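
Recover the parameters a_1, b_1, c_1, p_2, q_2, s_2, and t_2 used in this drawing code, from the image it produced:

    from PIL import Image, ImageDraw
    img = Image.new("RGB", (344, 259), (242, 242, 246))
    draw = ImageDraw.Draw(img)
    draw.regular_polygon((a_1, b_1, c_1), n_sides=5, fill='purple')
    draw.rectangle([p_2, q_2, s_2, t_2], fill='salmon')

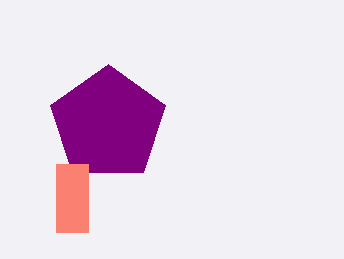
a_1 = 108
b_1 = 124
c_1 = 60
p_2 = 56
q_2 = 164
s_2 = 88
t_2 = 232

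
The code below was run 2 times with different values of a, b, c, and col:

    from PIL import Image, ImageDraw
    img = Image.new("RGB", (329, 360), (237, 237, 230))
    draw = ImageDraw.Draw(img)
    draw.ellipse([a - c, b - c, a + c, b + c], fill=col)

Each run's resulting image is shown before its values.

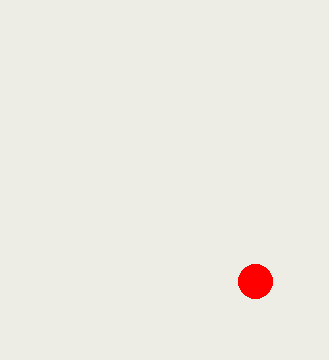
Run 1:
a = 255; b = 281; c = 17; col = 'red'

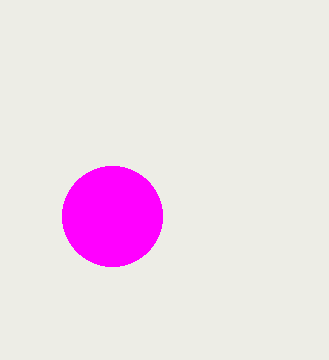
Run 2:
a = 112; b = 216; c = 50; col = 'magenta'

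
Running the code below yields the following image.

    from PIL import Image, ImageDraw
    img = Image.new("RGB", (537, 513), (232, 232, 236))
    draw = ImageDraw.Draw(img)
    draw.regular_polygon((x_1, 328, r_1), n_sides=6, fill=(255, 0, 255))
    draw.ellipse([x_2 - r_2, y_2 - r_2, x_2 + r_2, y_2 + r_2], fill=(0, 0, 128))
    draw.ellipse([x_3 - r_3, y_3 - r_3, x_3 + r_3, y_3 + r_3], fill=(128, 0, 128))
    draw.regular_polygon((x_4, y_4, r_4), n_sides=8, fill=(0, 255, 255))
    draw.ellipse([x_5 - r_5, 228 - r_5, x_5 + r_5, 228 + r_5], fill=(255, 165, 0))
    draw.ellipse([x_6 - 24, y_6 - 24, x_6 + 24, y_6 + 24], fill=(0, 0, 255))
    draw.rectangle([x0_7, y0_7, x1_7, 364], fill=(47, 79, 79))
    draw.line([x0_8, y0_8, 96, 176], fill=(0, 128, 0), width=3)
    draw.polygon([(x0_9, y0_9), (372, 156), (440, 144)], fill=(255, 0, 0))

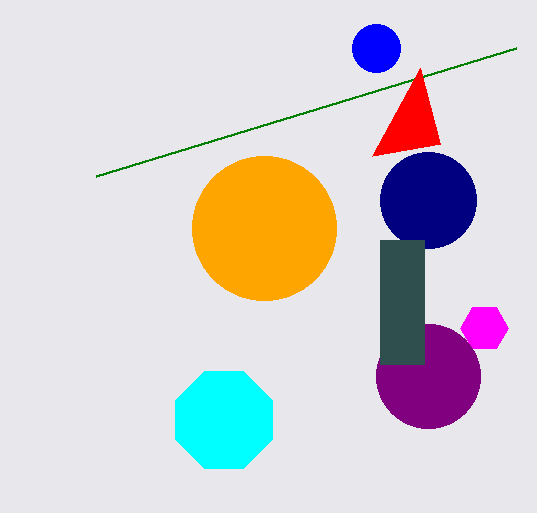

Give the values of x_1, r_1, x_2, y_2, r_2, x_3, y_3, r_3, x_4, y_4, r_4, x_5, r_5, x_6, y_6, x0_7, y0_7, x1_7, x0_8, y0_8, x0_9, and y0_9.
x_1 = 484, r_1 = 24, x_2 = 428, y_2 = 200, r_2 = 48, x_3 = 428, y_3 = 376, r_3 = 52, x_4 = 224, y_4 = 420, r_4 = 52, x_5 = 264, r_5 = 72, x_6 = 376, y_6 = 48, x0_7 = 380, y0_7 = 240, x1_7 = 424, x0_8 = 516, y0_8 = 48, x0_9 = 420, y0_9 = 68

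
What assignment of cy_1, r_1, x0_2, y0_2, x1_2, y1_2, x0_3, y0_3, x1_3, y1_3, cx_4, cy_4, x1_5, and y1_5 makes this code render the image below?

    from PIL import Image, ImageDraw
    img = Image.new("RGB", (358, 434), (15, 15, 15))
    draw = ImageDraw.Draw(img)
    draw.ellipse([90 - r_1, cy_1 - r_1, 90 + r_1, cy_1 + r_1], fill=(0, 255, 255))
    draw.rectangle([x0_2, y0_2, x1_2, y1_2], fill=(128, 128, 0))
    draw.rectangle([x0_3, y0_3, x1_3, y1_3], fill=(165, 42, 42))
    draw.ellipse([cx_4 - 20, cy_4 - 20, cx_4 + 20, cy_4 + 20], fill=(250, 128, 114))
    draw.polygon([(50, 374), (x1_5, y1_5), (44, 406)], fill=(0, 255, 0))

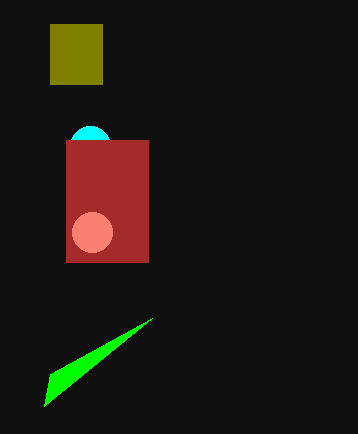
cy_1 = 146
r_1 = 20
x0_2 = 50
y0_2 = 24
x1_2 = 102
y1_2 = 84
x0_3 = 66
y0_3 = 140
x1_3 = 148
y1_3 = 262
cx_4 = 92
cy_4 = 232
x1_5 = 152
y1_5 = 318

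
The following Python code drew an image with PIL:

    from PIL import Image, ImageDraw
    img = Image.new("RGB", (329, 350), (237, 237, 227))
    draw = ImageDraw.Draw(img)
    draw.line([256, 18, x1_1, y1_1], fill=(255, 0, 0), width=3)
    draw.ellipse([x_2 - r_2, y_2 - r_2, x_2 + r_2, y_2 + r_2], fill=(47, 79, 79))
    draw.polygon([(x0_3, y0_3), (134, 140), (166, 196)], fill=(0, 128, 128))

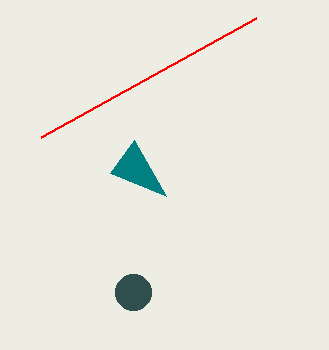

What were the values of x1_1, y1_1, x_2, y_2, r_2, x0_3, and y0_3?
x1_1 = 41, y1_1 = 137, x_2 = 133, y_2 = 292, r_2 = 18, x0_3 = 110, y0_3 = 173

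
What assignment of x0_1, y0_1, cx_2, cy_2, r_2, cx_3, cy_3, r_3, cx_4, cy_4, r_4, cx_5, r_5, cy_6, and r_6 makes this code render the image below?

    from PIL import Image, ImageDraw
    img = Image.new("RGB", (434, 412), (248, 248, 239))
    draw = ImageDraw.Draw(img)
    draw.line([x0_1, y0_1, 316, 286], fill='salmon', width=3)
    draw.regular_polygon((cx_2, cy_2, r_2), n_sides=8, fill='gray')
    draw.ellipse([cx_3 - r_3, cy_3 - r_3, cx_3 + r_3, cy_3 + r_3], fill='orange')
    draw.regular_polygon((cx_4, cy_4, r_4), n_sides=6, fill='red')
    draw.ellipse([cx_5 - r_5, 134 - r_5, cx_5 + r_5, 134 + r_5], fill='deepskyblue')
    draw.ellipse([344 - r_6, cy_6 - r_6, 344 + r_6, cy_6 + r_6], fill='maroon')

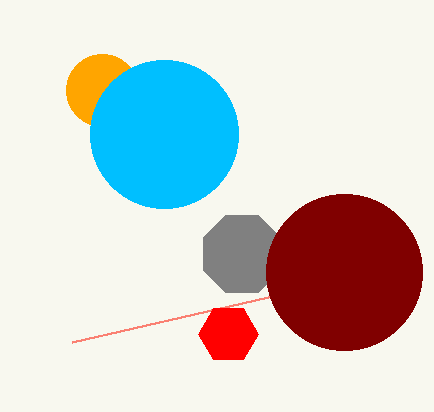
x0_1 = 72
y0_1 = 342
cx_2 = 242
cy_2 = 254
r_2 = 42
cx_3 = 102
cy_3 = 90
r_3 = 36
cx_4 = 228
cy_4 = 334
r_4 = 30
cx_5 = 164
r_5 = 74
cy_6 = 272
r_6 = 78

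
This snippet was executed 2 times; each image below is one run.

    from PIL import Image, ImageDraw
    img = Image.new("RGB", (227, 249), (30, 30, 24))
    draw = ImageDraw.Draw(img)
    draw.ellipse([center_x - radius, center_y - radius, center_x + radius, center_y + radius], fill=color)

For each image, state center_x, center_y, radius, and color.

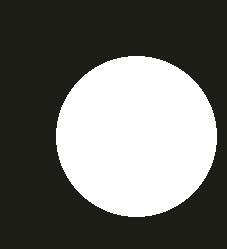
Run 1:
center_x = 136
center_y = 136
radius = 80
color = 'white'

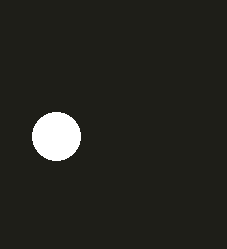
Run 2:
center_x = 56
center_y = 136
radius = 24
color = 'white'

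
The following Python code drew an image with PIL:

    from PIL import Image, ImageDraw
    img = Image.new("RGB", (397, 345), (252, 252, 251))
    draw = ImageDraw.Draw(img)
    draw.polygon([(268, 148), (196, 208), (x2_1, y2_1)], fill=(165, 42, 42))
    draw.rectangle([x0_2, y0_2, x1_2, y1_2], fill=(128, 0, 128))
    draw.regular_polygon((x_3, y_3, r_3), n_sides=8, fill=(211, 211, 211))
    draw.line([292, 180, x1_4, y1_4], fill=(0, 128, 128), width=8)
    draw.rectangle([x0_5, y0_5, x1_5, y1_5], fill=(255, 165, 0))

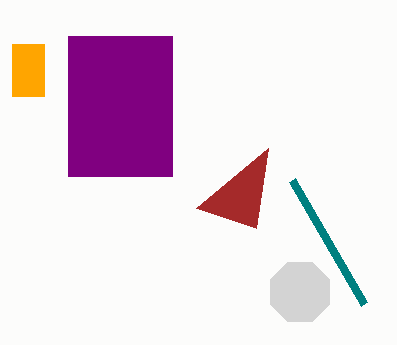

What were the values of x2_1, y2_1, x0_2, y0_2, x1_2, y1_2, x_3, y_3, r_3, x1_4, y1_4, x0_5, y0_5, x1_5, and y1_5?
x2_1 = 256
y2_1 = 228
x0_2 = 68
y0_2 = 36
x1_2 = 172
y1_2 = 176
x_3 = 300
y_3 = 292
r_3 = 32
x1_4 = 364
y1_4 = 304
x0_5 = 12
y0_5 = 44
x1_5 = 44
y1_5 = 96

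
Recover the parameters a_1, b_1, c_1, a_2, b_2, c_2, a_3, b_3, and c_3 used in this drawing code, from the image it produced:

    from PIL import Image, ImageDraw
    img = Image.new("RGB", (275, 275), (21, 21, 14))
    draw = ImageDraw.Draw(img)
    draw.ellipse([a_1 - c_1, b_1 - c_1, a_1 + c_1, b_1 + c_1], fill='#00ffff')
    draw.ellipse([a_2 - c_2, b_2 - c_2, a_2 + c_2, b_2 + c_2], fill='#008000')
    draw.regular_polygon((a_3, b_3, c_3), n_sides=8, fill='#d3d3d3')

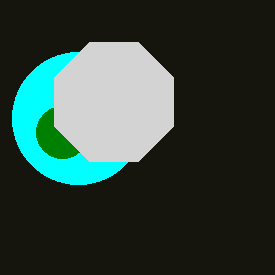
a_1 = 78
b_1 = 118
c_1 = 66
a_2 = 62
b_2 = 132
c_2 = 26
a_3 = 114
b_3 = 102
c_3 = 64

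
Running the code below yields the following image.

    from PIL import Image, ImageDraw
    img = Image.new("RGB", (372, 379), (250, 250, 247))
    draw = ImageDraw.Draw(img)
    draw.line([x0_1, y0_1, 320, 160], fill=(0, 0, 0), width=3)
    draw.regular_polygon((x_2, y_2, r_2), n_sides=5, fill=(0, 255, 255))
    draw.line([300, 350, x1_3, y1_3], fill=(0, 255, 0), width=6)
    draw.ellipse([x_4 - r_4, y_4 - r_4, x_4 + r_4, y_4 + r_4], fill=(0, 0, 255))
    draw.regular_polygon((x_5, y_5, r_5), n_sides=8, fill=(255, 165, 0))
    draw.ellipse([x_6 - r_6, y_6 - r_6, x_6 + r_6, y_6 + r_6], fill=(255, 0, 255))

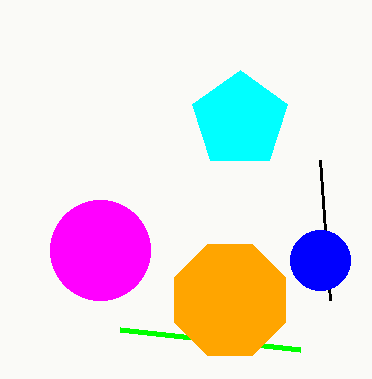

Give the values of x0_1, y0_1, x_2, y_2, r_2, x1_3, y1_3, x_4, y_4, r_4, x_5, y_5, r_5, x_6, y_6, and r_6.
x0_1 = 330, y0_1 = 300, x_2 = 240, y_2 = 120, r_2 = 50, x1_3 = 120, y1_3 = 330, x_4 = 320, y_4 = 260, r_4 = 30, x_5 = 230, y_5 = 300, r_5 = 60, x_6 = 100, y_6 = 250, r_6 = 50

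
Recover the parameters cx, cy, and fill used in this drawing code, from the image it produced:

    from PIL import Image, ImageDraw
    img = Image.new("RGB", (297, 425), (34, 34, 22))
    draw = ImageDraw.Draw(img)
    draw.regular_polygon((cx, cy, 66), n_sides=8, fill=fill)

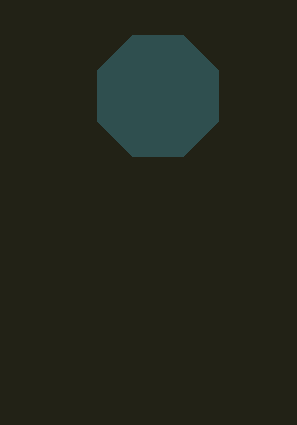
cx = 158; cy = 96; fill = 'darkslategray'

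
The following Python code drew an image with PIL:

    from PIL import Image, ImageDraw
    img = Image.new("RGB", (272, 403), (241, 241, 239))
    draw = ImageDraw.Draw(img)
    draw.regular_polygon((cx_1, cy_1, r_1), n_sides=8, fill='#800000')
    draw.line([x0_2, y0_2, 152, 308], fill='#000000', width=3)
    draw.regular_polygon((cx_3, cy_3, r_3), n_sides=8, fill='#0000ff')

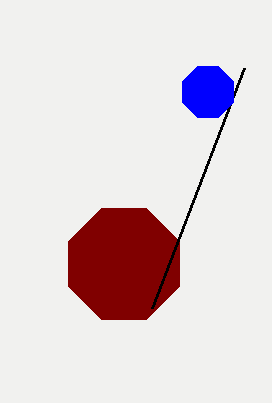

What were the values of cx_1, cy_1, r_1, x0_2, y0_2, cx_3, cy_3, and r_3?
cx_1 = 124
cy_1 = 264
r_1 = 60
x0_2 = 244
y0_2 = 68
cx_3 = 208
cy_3 = 92
r_3 = 28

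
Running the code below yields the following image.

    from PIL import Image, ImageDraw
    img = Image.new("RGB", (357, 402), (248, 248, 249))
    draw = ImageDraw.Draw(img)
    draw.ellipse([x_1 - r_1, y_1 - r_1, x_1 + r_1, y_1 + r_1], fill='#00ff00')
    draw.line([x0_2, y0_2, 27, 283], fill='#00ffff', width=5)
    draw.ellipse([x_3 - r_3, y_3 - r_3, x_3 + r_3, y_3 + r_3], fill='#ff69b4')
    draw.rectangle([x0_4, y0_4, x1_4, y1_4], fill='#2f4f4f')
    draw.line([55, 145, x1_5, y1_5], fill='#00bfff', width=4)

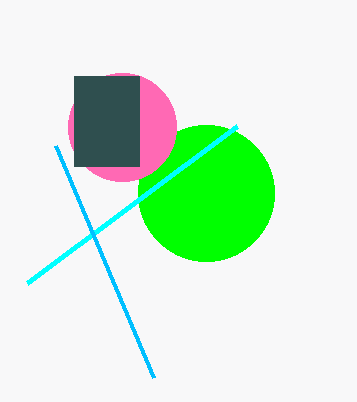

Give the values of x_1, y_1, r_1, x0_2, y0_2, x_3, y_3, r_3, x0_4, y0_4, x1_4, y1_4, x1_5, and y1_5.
x_1 = 206
y_1 = 193
r_1 = 68
x0_2 = 237
y0_2 = 126
x_3 = 122
y_3 = 127
r_3 = 54
x0_4 = 74
y0_4 = 76
x1_4 = 139
y1_4 = 166
x1_5 = 153
y1_5 = 377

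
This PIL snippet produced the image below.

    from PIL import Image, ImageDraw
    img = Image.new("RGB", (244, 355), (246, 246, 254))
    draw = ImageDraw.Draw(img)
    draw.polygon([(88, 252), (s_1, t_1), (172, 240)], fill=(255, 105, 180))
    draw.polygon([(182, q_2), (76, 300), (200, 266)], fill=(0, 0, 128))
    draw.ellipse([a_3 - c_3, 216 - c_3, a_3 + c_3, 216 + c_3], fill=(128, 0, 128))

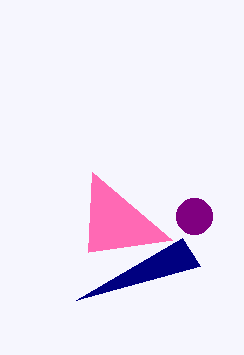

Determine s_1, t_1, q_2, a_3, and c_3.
s_1 = 92, t_1 = 172, q_2 = 238, a_3 = 194, c_3 = 18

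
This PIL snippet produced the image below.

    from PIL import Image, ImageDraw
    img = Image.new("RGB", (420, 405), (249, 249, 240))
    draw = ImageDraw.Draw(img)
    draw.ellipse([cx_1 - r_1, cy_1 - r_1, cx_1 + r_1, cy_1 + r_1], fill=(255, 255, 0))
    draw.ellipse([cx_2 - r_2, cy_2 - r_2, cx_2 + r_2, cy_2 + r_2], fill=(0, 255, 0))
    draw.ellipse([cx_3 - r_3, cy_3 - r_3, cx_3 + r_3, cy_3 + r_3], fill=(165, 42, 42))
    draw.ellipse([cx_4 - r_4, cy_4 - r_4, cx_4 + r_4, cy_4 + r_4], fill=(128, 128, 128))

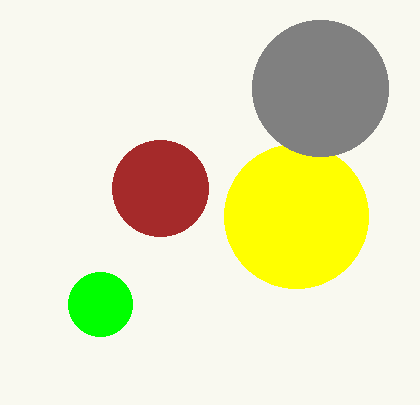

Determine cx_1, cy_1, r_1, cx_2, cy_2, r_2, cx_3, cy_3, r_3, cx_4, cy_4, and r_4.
cx_1 = 296; cy_1 = 216; r_1 = 72; cx_2 = 100; cy_2 = 304; r_2 = 32; cx_3 = 160; cy_3 = 188; r_3 = 48; cx_4 = 320; cy_4 = 88; r_4 = 68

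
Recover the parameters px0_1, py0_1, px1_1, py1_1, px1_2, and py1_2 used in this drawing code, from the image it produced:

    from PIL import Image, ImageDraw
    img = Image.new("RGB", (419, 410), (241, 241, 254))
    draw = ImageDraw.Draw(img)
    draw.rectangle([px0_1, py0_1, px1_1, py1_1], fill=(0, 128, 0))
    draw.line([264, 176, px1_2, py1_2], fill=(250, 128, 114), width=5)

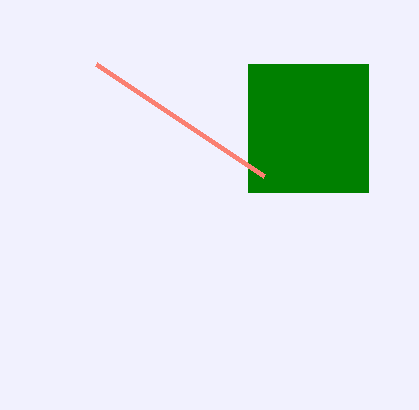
px0_1 = 248; py0_1 = 64; px1_1 = 368; py1_1 = 192; px1_2 = 96; py1_2 = 64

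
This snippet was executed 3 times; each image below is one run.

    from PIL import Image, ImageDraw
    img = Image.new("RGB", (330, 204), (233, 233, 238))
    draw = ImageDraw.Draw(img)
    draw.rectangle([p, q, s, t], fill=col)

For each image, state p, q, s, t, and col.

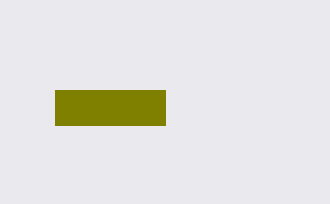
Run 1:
p = 55, q = 90, s = 165, t = 125, col = 'olive'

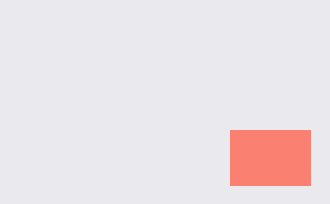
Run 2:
p = 230
q = 130
s = 310
t = 185
col = 'salmon'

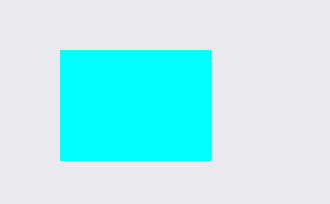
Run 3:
p = 60; q = 50; s = 210; t = 160; col = 'cyan'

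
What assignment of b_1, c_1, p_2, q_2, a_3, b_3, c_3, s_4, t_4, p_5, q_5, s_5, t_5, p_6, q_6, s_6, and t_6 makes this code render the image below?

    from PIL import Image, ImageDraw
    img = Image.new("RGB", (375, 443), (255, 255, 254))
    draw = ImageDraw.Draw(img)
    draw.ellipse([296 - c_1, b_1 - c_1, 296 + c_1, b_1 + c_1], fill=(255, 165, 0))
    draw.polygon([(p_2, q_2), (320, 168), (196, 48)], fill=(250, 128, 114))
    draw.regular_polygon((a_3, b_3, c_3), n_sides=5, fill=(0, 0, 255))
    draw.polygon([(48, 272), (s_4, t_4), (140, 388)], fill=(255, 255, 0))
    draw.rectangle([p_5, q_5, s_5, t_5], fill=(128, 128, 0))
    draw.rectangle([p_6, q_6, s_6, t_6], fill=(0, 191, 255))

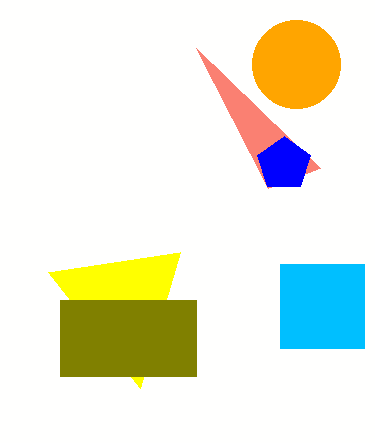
b_1 = 64; c_1 = 44; p_2 = 268; q_2 = 188; a_3 = 284; b_3 = 164; c_3 = 28; s_4 = 180; t_4 = 252; p_5 = 60; q_5 = 300; s_5 = 196; t_5 = 376; p_6 = 280; q_6 = 264; s_6 = 364; t_6 = 348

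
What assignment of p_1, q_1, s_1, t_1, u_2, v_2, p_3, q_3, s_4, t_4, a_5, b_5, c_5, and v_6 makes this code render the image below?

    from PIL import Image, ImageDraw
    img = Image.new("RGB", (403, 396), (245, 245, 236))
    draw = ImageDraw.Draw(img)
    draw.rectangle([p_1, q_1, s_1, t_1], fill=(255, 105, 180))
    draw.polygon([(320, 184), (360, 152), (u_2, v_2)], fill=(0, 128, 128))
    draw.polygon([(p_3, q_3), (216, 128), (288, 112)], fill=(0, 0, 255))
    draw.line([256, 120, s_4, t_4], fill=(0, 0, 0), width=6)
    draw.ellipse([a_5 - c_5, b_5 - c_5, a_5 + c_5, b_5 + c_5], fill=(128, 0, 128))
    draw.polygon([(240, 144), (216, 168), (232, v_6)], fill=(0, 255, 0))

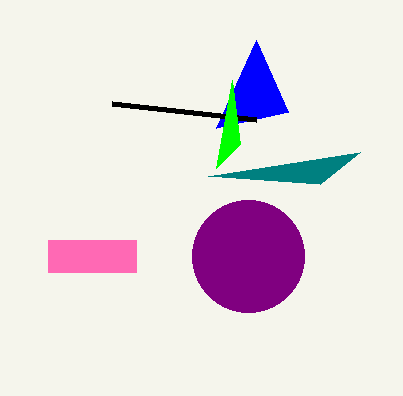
p_1 = 48, q_1 = 240, s_1 = 136, t_1 = 272, u_2 = 208, v_2 = 176, p_3 = 256, q_3 = 40, s_4 = 112, t_4 = 104, a_5 = 248, b_5 = 256, c_5 = 56, v_6 = 80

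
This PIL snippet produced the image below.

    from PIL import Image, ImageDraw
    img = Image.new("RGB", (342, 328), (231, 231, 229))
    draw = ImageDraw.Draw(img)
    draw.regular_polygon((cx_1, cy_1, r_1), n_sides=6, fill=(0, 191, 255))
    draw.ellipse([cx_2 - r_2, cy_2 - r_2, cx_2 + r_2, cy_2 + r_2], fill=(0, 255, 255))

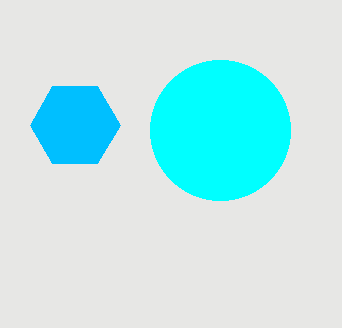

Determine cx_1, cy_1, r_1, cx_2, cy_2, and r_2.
cx_1 = 75, cy_1 = 125, r_1 = 45, cx_2 = 220, cy_2 = 130, r_2 = 70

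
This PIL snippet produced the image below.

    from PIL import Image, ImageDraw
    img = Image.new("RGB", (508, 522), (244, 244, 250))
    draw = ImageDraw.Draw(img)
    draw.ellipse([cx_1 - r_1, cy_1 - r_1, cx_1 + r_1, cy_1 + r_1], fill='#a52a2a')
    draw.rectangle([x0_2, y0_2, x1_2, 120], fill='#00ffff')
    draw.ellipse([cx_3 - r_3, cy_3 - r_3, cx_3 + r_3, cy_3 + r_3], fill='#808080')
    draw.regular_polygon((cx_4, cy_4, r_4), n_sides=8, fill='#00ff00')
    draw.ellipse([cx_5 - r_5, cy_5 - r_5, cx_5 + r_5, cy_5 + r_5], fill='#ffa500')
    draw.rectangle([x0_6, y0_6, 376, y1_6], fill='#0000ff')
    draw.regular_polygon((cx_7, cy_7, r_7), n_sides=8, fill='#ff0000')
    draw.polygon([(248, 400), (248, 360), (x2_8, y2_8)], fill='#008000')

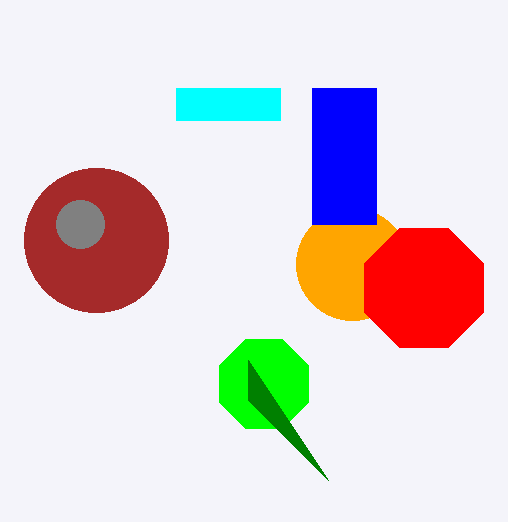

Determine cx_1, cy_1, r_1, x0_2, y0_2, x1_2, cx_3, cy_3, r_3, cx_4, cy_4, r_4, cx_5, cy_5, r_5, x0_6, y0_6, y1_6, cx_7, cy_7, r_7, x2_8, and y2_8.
cx_1 = 96
cy_1 = 240
r_1 = 72
x0_2 = 176
y0_2 = 88
x1_2 = 280
cx_3 = 80
cy_3 = 224
r_3 = 24
cx_4 = 264
cy_4 = 384
r_4 = 48
cx_5 = 352
cy_5 = 264
r_5 = 56
x0_6 = 312
y0_6 = 88
y1_6 = 224
cx_7 = 424
cy_7 = 288
r_7 = 64
x2_8 = 328
y2_8 = 480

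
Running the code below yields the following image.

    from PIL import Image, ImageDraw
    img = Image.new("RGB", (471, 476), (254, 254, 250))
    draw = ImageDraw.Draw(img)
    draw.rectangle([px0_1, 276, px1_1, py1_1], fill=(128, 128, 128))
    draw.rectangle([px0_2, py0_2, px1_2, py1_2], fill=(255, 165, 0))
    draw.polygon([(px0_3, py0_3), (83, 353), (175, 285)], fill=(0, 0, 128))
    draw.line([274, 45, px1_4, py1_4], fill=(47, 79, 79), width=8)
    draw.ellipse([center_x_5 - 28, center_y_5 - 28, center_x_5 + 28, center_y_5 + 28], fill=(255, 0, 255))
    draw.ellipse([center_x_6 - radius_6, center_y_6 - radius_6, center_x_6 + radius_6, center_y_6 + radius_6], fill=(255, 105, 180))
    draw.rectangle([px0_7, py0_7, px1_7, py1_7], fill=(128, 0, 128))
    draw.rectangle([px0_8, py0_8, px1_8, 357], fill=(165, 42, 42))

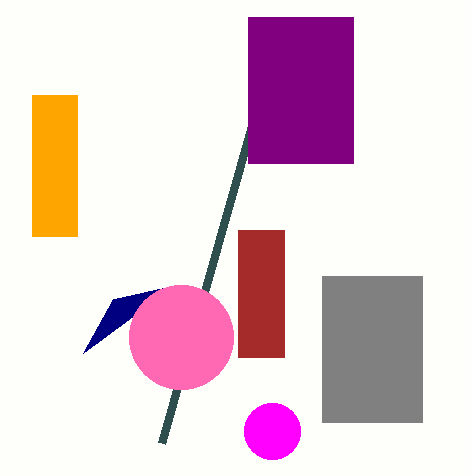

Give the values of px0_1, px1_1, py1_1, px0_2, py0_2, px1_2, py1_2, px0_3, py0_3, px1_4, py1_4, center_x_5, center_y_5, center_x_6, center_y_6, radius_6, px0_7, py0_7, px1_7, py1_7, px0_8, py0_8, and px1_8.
px0_1 = 322; px1_1 = 422; py1_1 = 422; px0_2 = 32; py0_2 = 95; px1_2 = 77; py1_2 = 236; px0_3 = 113; py0_3 = 299; px1_4 = 161; py1_4 = 443; center_x_5 = 272; center_y_5 = 431; center_x_6 = 181; center_y_6 = 337; radius_6 = 52; px0_7 = 248; py0_7 = 17; px1_7 = 353; py1_7 = 163; px0_8 = 238; py0_8 = 230; px1_8 = 284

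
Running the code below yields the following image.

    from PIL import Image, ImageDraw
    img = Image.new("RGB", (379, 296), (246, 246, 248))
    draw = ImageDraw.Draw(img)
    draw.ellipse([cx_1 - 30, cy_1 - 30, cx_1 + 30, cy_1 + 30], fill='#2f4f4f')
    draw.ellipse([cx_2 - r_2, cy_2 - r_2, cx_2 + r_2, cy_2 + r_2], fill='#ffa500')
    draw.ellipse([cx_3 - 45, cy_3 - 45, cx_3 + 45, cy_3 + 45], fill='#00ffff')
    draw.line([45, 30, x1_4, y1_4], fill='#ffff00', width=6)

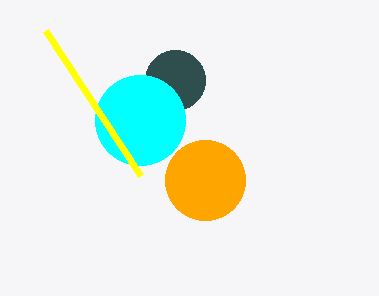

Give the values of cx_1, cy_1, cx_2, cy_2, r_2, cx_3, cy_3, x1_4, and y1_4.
cx_1 = 175, cy_1 = 80, cx_2 = 205, cy_2 = 180, r_2 = 40, cx_3 = 140, cy_3 = 120, x1_4 = 140, y1_4 = 175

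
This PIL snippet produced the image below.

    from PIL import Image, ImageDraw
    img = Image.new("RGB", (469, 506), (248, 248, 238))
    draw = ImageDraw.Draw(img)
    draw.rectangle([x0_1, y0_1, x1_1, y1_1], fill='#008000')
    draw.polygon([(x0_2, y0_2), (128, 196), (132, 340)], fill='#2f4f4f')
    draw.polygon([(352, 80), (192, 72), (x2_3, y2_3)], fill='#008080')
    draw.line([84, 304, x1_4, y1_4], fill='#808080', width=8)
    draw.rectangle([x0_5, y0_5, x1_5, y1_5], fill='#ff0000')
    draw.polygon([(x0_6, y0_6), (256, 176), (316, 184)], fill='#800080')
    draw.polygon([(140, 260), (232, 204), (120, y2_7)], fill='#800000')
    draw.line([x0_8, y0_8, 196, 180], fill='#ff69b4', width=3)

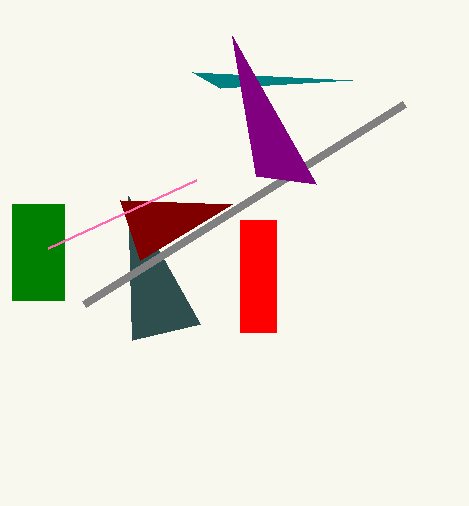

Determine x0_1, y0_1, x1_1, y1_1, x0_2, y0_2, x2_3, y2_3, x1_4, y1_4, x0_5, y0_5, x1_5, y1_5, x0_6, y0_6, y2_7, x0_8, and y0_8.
x0_1 = 12
y0_1 = 204
x1_1 = 64
y1_1 = 300
x0_2 = 200
y0_2 = 324
x2_3 = 220
y2_3 = 88
x1_4 = 404
y1_4 = 104
x0_5 = 240
y0_5 = 220
x1_5 = 276
y1_5 = 332
x0_6 = 232
y0_6 = 36
y2_7 = 200
x0_8 = 48
y0_8 = 248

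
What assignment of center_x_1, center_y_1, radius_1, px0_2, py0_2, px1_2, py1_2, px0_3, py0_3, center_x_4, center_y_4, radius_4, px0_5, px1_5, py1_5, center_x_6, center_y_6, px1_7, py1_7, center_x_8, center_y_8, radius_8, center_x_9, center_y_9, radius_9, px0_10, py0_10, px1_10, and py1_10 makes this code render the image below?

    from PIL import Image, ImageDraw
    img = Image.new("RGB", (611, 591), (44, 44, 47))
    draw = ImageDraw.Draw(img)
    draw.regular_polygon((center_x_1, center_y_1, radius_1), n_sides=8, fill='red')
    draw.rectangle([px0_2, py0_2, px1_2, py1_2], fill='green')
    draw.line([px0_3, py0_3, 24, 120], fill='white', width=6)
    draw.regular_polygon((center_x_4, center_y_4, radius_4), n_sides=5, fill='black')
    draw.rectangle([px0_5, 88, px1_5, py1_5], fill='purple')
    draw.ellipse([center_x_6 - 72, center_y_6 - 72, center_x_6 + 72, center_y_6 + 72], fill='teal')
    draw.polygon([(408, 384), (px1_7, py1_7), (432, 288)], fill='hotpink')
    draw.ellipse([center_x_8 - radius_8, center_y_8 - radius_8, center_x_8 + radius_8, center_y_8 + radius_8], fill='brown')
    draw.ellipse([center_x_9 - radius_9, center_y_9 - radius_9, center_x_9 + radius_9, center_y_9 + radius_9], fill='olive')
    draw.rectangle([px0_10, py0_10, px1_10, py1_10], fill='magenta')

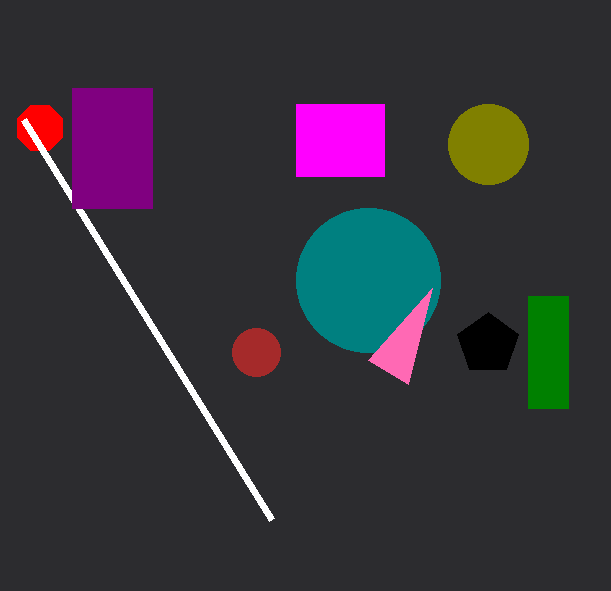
center_x_1 = 40
center_y_1 = 128
radius_1 = 24
px0_2 = 528
py0_2 = 296
px1_2 = 568
py1_2 = 408
px0_3 = 272
py0_3 = 520
center_x_4 = 488
center_y_4 = 344
radius_4 = 32
px0_5 = 72
px1_5 = 152
py1_5 = 208
center_x_6 = 368
center_y_6 = 280
px1_7 = 368
py1_7 = 360
center_x_8 = 256
center_y_8 = 352
radius_8 = 24
center_x_9 = 488
center_y_9 = 144
radius_9 = 40
px0_10 = 296
py0_10 = 104
px1_10 = 384
py1_10 = 176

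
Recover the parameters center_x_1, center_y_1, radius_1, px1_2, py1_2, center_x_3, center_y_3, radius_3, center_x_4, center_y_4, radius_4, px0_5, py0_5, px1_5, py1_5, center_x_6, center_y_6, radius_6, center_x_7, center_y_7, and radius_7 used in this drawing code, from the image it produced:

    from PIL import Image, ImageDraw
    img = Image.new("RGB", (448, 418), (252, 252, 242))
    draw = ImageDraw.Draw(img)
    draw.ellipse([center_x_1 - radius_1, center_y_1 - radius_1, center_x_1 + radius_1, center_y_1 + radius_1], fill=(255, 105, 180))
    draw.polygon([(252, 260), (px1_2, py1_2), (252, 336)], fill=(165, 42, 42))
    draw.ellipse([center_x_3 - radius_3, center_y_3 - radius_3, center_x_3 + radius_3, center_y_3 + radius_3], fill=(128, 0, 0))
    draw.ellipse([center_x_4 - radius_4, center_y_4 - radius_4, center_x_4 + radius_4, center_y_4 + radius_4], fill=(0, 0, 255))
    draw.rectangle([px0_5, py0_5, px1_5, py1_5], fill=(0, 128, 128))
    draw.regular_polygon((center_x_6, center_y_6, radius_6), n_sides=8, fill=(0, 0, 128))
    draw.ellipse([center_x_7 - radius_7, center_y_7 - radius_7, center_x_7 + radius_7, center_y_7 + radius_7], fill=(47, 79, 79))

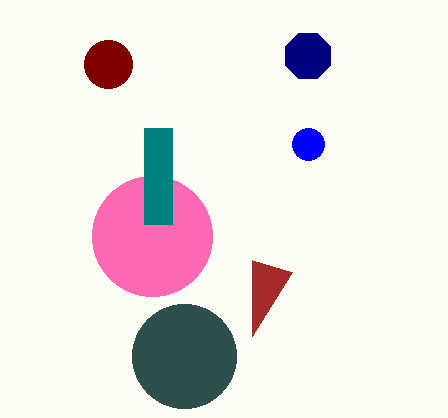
center_x_1 = 152; center_y_1 = 236; radius_1 = 60; px1_2 = 292; py1_2 = 272; center_x_3 = 108; center_y_3 = 64; radius_3 = 24; center_x_4 = 308; center_y_4 = 144; radius_4 = 16; px0_5 = 144; py0_5 = 128; px1_5 = 172; py1_5 = 224; center_x_6 = 308; center_y_6 = 56; radius_6 = 24; center_x_7 = 184; center_y_7 = 356; radius_7 = 52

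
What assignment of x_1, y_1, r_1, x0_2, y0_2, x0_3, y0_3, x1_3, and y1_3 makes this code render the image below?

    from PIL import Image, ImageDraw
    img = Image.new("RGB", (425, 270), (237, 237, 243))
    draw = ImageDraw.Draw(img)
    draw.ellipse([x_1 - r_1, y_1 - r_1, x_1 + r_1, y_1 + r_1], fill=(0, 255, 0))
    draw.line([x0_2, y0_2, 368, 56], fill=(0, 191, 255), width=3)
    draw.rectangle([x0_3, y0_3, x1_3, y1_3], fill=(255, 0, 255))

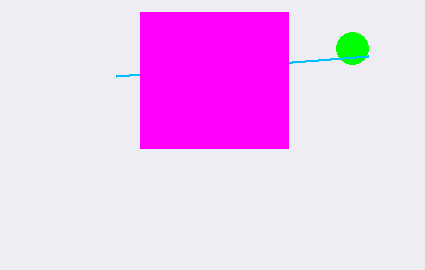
x_1 = 352, y_1 = 48, r_1 = 16, x0_2 = 116, y0_2 = 76, x0_3 = 140, y0_3 = 12, x1_3 = 288, y1_3 = 148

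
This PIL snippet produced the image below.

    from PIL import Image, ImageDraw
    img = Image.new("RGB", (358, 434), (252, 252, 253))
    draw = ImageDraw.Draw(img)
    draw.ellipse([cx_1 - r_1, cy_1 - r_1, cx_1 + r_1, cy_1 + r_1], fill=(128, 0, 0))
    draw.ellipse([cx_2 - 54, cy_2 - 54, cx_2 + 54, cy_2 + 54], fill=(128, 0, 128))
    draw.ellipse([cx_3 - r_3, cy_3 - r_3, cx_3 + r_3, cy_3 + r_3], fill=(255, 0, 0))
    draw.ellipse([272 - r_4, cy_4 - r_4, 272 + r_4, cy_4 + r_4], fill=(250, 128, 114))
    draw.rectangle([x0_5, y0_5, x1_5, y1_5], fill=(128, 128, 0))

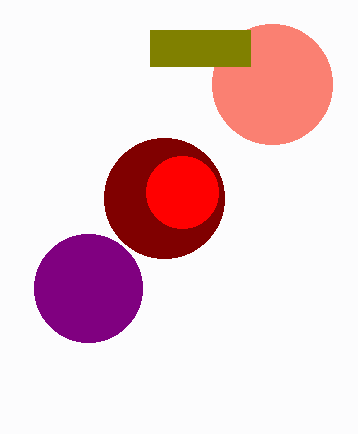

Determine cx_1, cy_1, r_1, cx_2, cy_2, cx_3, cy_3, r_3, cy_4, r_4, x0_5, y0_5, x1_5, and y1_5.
cx_1 = 164; cy_1 = 198; r_1 = 60; cx_2 = 88; cy_2 = 288; cx_3 = 182; cy_3 = 192; r_3 = 36; cy_4 = 84; r_4 = 60; x0_5 = 150; y0_5 = 30; x1_5 = 250; y1_5 = 66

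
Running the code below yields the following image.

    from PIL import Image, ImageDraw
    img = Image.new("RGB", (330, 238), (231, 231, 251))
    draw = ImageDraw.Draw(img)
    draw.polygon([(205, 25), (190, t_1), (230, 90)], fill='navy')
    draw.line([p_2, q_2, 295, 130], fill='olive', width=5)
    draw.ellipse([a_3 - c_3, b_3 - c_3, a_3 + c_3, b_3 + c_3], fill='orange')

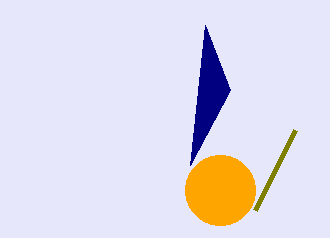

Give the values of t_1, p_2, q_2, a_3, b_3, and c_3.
t_1 = 165
p_2 = 255
q_2 = 210
a_3 = 220
b_3 = 190
c_3 = 35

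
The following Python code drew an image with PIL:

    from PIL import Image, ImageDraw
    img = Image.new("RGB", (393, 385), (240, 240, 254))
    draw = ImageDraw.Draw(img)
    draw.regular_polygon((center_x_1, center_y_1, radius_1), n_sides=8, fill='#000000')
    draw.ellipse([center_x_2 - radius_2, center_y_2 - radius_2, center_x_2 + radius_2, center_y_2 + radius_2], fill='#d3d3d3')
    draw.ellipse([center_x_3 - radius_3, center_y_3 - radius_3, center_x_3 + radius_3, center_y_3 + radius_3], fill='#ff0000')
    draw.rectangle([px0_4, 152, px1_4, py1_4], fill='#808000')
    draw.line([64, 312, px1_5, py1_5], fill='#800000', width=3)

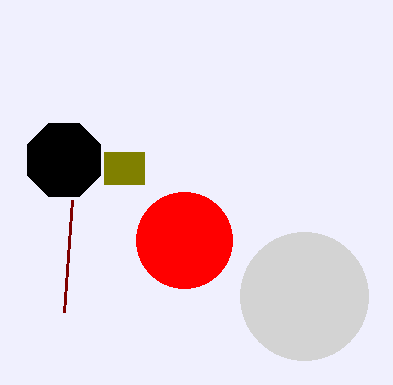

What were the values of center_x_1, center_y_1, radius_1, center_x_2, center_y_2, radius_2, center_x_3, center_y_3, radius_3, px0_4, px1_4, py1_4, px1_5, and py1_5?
center_x_1 = 64; center_y_1 = 160; radius_1 = 40; center_x_2 = 304; center_y_2 = 296; radius_2 = 64; center_x_3 = 184; center_y_3 = 240; radius_3 = 48; px0_4 = 104; px1_4 = 144; py1_4 = 184; px1_5 = 72; py1_5 = 200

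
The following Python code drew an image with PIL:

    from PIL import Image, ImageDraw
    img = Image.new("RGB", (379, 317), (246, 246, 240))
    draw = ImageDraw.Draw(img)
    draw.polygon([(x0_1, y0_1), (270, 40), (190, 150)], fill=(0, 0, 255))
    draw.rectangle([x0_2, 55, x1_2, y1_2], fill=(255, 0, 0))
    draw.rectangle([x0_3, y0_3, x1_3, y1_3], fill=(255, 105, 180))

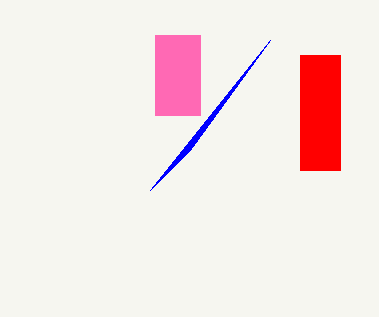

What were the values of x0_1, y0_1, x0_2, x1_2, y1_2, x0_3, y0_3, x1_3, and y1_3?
x0_1 = 150; y0_1 = 190; x0_2 = 300; x1_2 = 340; y1_2 = 170; x0_3 = 155; y0_3 = 35; x1_3 = 200; y1_3 = 115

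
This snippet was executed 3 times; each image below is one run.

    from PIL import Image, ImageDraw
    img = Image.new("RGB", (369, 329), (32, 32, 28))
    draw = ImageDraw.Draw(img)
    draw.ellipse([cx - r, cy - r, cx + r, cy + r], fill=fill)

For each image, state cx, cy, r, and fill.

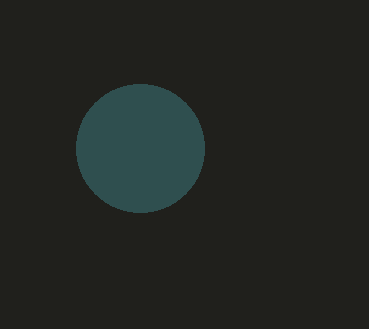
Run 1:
cx = 140
cy = 148
r = 64
fill = 'darkslategray'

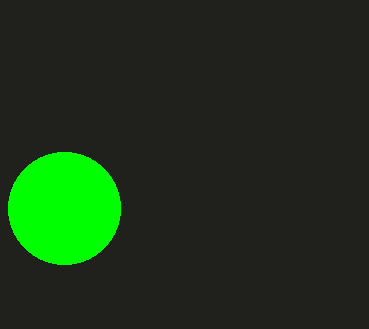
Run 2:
cx = 64; cy = 208; r = 56; fill = 'lime'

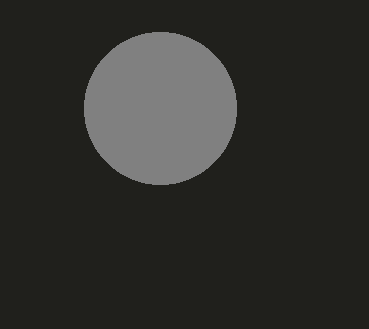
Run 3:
cx = 160; cy = 108; r = 76; fill = 'gray'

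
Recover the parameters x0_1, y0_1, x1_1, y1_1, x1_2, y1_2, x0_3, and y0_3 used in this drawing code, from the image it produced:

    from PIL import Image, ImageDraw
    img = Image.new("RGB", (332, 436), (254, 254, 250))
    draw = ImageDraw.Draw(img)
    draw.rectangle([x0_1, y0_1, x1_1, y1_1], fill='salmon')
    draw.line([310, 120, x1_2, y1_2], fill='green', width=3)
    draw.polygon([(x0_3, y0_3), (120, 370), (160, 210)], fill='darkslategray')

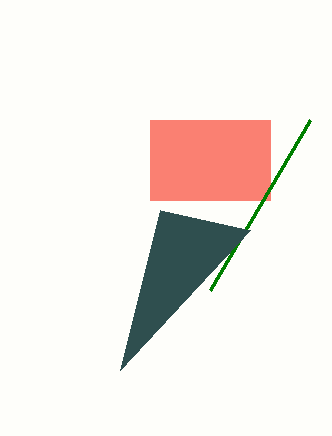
x0_1 = 150; y0_1 = 120; x1_1 = 270; y1_1 = 200; x1_2 = 210; y1_2 = 290; x0_3 = 250; y0_3 = 230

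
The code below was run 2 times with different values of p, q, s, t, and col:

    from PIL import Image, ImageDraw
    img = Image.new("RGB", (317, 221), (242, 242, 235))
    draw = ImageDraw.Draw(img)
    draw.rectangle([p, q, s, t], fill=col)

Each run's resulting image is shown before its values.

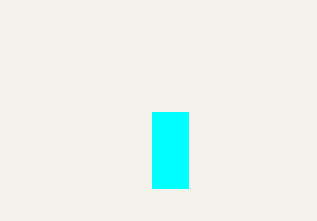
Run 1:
p = 152
q = 112
s = 188
t = 188
col = 'cyan'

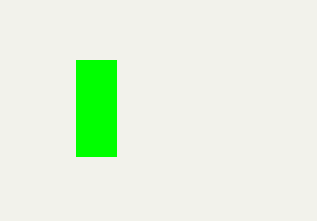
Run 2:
p = 76; q = 60; s = 116; t = 156; col = 'lime'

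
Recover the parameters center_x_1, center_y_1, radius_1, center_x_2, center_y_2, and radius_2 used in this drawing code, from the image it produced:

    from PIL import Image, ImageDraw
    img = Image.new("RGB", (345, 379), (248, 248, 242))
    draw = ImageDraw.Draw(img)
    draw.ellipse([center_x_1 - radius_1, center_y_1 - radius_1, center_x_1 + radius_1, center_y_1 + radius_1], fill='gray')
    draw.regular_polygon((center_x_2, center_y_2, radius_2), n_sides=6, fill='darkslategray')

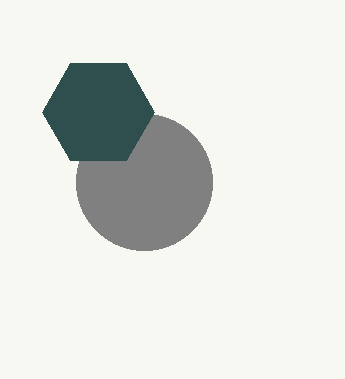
center_x_1 = 144
center_y_1 = 182
radius_1 = 68
center_x_2 = 98
center_y_2 = 112
radius_2 = 56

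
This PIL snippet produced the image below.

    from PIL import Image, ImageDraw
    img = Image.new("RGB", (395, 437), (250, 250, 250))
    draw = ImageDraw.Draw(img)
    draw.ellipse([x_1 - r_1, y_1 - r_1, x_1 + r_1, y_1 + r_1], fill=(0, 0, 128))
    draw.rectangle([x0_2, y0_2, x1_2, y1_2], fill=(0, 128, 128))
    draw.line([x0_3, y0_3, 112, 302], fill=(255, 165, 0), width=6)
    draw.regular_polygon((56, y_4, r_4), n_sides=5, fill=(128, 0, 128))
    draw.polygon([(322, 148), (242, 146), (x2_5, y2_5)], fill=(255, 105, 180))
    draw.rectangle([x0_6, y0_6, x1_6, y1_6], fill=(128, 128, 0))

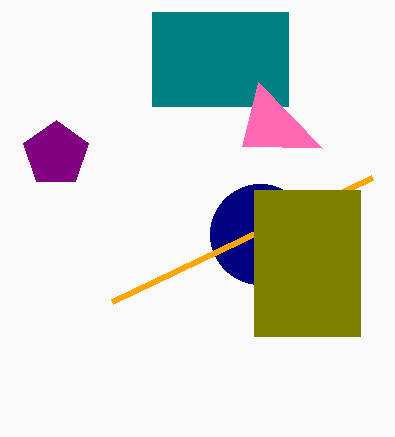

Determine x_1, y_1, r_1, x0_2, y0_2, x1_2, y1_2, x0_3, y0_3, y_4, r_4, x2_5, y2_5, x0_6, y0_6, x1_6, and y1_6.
x_1 = 260
y_1 = 234
r_1 = 50
x0_2 = 152
y0_2 = 12
x1_2 = 288
y1_2 = 106
x0_3 = 372
y0_3 = 178
y_4 = 154
r_4 = 34
x2_5 = 258
y2_5 = 82
x0_6 = 254
y0_6 = 190
x1_6 = 360
y1_6 = 336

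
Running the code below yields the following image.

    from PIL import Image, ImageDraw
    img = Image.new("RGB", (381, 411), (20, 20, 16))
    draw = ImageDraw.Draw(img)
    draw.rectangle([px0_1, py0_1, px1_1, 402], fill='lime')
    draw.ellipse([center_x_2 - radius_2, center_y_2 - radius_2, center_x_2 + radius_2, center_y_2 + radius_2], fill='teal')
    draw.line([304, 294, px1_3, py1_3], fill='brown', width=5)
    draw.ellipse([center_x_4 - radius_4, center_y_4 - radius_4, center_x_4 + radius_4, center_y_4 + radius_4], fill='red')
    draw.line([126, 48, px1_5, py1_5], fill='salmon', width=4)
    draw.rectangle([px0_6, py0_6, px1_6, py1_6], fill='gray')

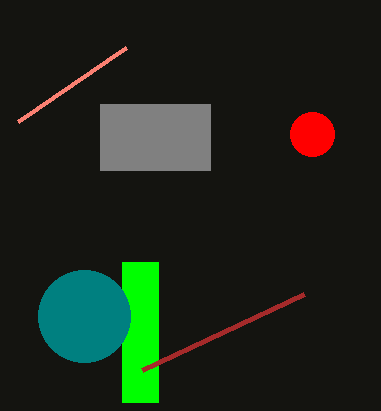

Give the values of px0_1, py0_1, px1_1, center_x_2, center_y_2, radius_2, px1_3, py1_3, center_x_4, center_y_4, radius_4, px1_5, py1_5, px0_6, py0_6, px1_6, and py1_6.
px0_1 = 122, py0_1 = 262, px1_1 = 158, center_x_2 = 84, center_y_2 = 316, radius_2 = 46, px1_3 = 142, py1_3 = 370, center_x_4 = 312, center_y_4 = 134, radius_4 = 22, px1_5 = 18, py1_5 = 122, px0_6 = 100, py0_6 = 104, px1_6 = 210, py1_6 = 170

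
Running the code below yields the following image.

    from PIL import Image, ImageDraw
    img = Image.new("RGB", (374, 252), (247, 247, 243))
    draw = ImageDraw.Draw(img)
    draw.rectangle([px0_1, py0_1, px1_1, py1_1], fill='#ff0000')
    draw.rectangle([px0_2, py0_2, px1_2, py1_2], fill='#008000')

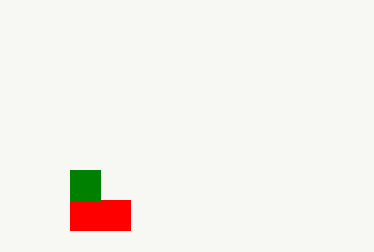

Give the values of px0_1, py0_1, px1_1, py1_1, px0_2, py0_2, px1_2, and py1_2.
px0_1 = 70, py0_1 = 200, px1_1 = 130, py1_1 = 230, px0_2 = 70, py0_2 = 170, px1_2 = 100, py1_2 = 200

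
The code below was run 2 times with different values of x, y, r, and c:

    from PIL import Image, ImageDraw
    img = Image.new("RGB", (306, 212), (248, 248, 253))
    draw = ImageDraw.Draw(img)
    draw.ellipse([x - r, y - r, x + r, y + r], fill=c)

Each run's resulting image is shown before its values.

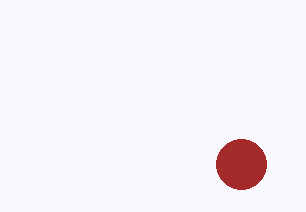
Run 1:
x = 241
y = 164
r = 25
c = 'brown'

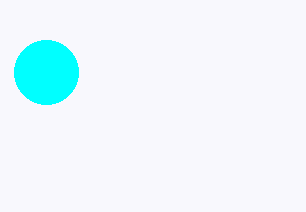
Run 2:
x = 46
y = 72
r = 32
c = 'cyan'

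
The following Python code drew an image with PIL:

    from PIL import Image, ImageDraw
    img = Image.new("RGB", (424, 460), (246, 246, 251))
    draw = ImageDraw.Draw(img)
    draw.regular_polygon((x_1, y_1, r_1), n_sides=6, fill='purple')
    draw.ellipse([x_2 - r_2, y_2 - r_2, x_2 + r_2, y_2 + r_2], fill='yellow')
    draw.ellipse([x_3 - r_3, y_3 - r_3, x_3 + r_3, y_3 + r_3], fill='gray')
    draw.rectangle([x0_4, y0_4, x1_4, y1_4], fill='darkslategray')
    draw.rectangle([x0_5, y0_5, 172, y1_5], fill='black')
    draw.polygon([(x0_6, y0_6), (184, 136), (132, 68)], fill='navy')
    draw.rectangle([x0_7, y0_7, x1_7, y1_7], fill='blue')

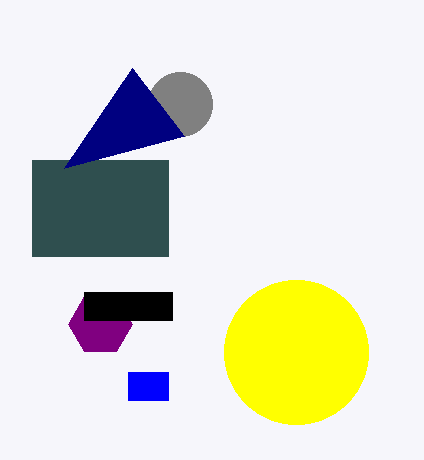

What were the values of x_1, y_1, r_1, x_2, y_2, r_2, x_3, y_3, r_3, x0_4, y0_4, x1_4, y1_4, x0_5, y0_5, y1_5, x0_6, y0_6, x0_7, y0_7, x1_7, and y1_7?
x_1 = 100, y_1 = 324, r_1 = 32, x_2 = 296, y_2 = 352, r_2 = 72, x_3 = 180, y_3 = 104, r_3 = 32, x0_4 = 32, y0_4 = 160, x1_4 = 168, y1_4 = 256, x0_5 = 84, y0_5 = 292, y1_5 = 320, x0_6 = 64, y0_6 = 168, x0_7 = 128, y0_7 = 372, x1_7 = 168, y1_7 = 400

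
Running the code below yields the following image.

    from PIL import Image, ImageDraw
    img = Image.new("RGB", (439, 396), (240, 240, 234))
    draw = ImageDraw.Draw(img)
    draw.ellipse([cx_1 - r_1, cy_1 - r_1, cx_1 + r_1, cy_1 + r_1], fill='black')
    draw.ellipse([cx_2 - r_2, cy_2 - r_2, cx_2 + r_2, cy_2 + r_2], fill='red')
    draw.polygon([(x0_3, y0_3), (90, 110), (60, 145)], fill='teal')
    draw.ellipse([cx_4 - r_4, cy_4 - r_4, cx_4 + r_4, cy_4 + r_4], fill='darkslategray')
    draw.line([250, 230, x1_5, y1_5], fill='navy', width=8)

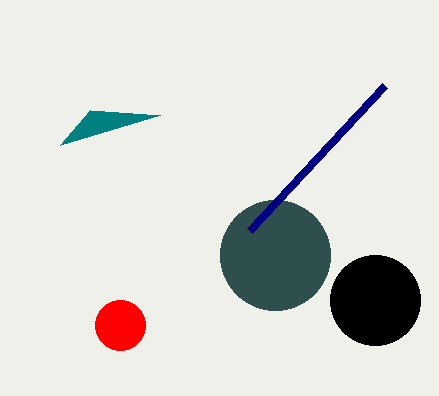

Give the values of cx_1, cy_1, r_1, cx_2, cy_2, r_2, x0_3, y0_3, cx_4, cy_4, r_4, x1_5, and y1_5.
cx_1 = 375; cy_1 = 300; r_1 = 45; cx_2 = 120; cy_2 = 325; r_2 = 25; x0_3 = 160; y0_3 = 115; cx_4 = 275; cy_4 = 255; r_4 = 55; x1_5 = 385; y1_5 = 85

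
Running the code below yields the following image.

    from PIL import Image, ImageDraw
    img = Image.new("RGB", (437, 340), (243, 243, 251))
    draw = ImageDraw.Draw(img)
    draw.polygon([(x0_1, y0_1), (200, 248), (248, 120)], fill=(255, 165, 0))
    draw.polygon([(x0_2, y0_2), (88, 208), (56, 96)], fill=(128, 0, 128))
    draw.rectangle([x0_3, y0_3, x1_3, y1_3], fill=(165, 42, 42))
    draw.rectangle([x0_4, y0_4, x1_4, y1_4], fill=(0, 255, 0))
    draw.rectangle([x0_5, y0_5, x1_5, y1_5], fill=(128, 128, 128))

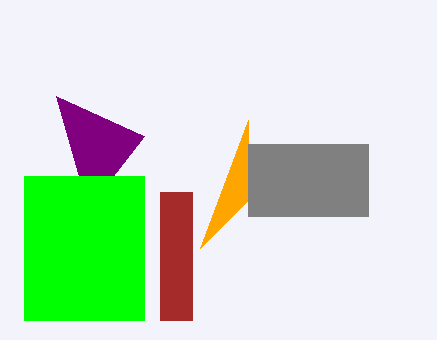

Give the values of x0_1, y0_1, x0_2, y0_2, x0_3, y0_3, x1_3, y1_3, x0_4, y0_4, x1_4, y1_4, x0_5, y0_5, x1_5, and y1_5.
x0_1 = 248; y0_1 = 200; x0_2 = 144; y0_2 = 136; x0_3 = 160; y0_3 = 192; x1_3 = 192; y1_3 = 320; x0_4 = 24; y0_4 = 176; x1_4 = 144; y1_4 = 320; x0_5 = 248; y0_5 = 144; x1_5 = 368; y1_5 = 216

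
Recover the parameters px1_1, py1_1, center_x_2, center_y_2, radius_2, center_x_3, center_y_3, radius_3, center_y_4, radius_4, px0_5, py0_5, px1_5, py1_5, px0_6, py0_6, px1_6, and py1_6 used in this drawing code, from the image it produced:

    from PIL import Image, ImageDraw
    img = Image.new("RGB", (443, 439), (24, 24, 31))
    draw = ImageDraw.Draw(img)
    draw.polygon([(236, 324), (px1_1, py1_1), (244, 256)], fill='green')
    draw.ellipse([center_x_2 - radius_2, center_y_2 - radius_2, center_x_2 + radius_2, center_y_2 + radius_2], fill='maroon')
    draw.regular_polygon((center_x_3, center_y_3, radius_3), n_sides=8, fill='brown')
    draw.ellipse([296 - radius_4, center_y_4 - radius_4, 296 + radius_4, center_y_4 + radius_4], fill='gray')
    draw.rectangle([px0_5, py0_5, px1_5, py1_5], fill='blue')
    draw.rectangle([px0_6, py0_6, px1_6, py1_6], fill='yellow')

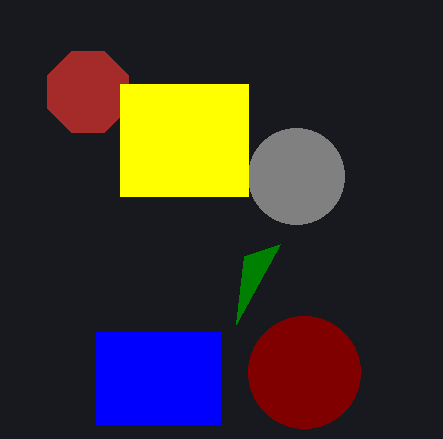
px1_1 = 280
py1_1 = 244
center_x_2 = 304
center_y_2 = 372
radius_2 = 56
center_x_3 = 88
center_y_3 = 92
radius_3 = 44
center_y_4 = 176
radius_4 = 48
px0_5 = 96
py0_5 = 332
px1_5 = 220
py1_5 = 424
px0_6 = 120
py0_6 = 84
px1_6 = 248
py1_6 = 196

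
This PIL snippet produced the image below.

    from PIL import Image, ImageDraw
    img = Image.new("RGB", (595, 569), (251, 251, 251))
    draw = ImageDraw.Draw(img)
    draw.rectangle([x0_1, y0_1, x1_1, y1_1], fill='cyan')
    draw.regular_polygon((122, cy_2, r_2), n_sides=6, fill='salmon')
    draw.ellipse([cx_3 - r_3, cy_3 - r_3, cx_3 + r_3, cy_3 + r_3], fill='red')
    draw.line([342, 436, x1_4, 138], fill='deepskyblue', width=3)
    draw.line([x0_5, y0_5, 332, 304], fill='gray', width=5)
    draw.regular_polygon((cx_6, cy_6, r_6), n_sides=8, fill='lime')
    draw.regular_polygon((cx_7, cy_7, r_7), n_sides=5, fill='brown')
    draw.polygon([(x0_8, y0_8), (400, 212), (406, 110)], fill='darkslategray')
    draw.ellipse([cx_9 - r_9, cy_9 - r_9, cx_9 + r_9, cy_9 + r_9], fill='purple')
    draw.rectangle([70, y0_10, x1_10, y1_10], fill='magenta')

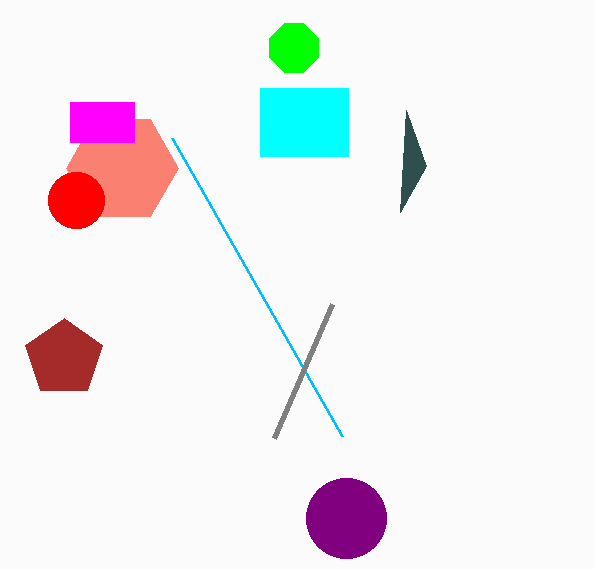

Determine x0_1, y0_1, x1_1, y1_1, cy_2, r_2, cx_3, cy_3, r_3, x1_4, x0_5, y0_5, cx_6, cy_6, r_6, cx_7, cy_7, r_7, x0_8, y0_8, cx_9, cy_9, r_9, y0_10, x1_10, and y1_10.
x0_1 = 260, y0_1 = 88, x1_1 = 348, y1_1 = 156, cy_2 = 168, r_2 = 56, cx_3 = 76, cy_3 = 200, r_3 = 28, x1_4 = 172, x0_5 = 274, y0_5 = 438, cx_6 = 294, cy_6 = 48, r_6 = 26, cx_7 = 64, cy_7 = 358, r_7 = 40, x0_8 = 426, y0_8 = 166, cx_9 = 346, cy_9 = 518, r_9 = 40, y0_10 = 102, x1_10 = 134, y1_10 = 142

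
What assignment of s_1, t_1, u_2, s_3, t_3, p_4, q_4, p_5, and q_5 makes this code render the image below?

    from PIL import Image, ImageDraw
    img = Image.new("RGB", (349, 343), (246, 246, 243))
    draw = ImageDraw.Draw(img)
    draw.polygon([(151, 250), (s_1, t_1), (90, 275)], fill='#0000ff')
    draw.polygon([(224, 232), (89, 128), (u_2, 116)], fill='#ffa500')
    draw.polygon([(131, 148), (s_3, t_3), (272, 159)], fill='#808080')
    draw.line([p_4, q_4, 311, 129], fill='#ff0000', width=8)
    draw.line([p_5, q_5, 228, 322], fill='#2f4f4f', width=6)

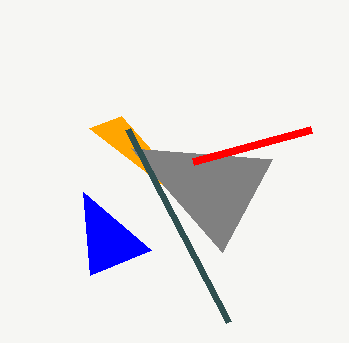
s_1 = 83, t_1 = 192, u_2 = 121, s_3 = 222, t_3 = 252, p_4 = 193, q_4 = 161, p_5 = 127, q_5 = 129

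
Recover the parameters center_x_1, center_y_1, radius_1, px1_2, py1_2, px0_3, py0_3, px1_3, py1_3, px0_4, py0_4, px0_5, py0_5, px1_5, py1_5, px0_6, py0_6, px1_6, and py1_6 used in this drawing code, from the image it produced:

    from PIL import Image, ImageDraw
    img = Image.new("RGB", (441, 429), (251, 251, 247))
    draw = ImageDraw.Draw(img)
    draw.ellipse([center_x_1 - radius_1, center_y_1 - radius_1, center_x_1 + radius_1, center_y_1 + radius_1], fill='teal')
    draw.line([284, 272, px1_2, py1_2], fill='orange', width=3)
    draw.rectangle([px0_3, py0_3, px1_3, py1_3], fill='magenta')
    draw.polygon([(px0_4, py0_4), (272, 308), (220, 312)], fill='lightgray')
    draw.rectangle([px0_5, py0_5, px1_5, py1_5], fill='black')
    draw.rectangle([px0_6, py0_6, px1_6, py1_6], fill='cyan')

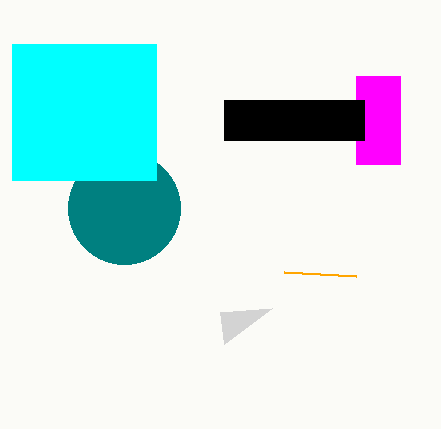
center_x_1 = 124; center_y_1 = 208; radius_1 = 56; px1_2 = 356; py1_2 = 276; px0_3 = 356; py0_3 = 76; px1_3 = 400; py1_3 = 164; px0_4 = 224; py0_4 = 344; px0_5 = 224; py0_5 = 100; px1_5 = 364; py1_5 = 140; px0_6 = 12; py0_6 = 44; px1_6 = 156; py1_6 = 180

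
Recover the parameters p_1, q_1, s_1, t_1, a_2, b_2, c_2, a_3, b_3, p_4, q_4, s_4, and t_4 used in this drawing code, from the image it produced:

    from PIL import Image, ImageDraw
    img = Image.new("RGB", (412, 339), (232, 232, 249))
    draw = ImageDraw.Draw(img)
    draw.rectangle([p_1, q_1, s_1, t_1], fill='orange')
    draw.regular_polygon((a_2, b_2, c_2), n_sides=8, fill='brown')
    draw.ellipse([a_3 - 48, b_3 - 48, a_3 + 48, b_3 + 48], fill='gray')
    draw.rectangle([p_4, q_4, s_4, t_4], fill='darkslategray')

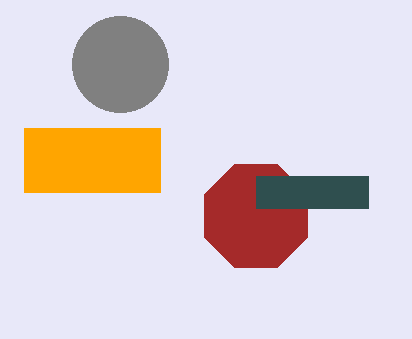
p_1 = 24
q_1 = 128
s_1 = 160
t_1 = 192
a_2 = 256
b_2 = 216
c_2 = 56
a_3 = 120
b_3 = 64
p_4 = 256
q_4 = 176
s_4 = 368
t_4 = 208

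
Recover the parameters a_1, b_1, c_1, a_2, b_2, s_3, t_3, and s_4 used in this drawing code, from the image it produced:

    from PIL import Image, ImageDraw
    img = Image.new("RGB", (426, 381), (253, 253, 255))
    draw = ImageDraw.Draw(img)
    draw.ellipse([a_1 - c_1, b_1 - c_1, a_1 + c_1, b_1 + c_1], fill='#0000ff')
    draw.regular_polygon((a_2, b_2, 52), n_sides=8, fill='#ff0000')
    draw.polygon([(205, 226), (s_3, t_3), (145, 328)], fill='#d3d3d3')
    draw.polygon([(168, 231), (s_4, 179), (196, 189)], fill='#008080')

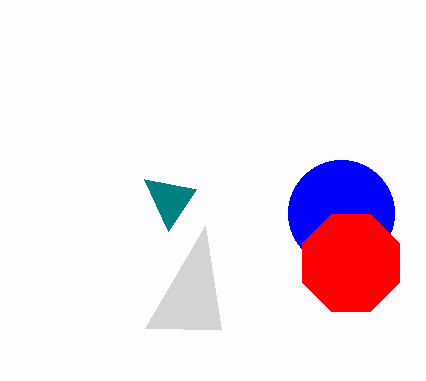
a_1 = 341
b_1 = 213
c_1 = 53
a_2 = 351
b_2 = 263
s_3 = 221
t_3 = 330
s_4 = 144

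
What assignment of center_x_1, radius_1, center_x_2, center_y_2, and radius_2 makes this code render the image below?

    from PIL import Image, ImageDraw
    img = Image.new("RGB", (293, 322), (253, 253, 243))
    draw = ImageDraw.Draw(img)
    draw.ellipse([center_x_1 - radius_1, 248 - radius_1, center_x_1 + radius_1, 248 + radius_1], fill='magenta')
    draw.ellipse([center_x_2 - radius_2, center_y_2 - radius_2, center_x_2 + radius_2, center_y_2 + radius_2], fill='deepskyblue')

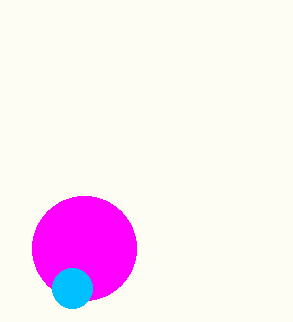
center_x_1 = 84
radius_1 = 52
center_x_2 = 72
center_y_2 = 288
radius_2 = 20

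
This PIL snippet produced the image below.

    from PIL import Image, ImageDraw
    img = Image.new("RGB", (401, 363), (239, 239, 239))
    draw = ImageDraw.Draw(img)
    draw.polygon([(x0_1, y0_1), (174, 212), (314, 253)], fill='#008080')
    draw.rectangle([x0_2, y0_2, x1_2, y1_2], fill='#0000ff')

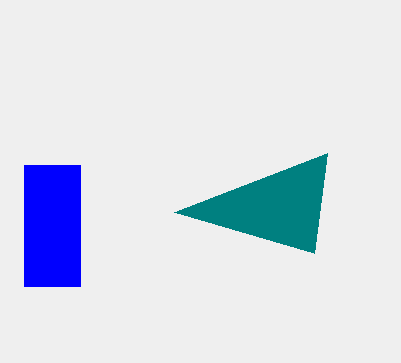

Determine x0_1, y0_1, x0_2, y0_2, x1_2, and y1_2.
x0_1 = 327; y0_1 = 153; x0_2 = 24; y0_2 = 165; x1_2 = 80; y1_2 = 286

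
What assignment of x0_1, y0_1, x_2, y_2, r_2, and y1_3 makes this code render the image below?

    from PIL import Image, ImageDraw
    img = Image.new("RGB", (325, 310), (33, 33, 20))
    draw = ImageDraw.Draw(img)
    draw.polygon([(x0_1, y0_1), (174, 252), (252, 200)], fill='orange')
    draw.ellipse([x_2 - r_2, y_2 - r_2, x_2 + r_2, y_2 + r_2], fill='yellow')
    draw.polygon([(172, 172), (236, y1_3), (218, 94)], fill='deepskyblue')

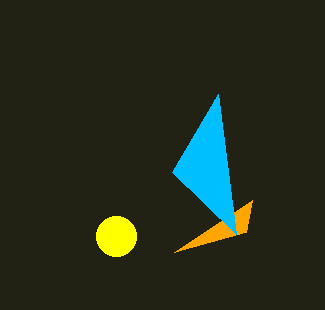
x0_1 = 246; y0_1 = 232; x_2 = 116; y_2 = 236; r_2 = 20; y1_3 = 234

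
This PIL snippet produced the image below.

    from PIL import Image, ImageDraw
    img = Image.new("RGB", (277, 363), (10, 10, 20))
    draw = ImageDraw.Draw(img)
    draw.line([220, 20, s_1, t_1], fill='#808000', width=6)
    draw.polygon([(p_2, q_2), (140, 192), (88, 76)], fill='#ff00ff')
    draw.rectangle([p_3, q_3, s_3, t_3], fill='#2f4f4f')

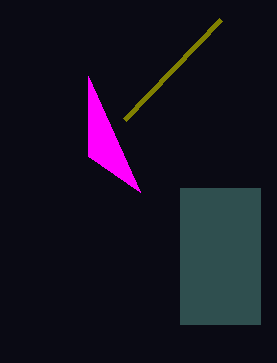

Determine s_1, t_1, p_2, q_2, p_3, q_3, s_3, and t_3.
s_1 = 124
t_1 = 120
p_2 = 88
q_2 = 156
p_3 = 180
q_3 = 188
s_3 = 260
t_3 = 324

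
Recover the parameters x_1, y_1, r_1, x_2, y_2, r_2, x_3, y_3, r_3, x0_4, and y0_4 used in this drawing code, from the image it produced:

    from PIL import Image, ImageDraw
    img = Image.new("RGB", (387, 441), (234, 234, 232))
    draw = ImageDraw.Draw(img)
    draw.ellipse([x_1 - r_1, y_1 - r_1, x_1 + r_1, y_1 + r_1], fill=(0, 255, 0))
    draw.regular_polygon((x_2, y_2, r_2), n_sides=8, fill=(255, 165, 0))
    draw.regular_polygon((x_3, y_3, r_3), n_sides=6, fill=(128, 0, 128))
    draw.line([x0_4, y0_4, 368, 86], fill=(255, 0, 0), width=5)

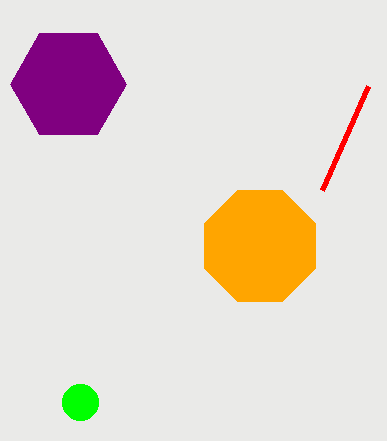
x_1 = 80; y_1 = 402; r_1 = 18; x_2 = 260; y_2 = 246; r_2 = 60; x_3 = 68; y_3 = 84; r_3 = 58; x0_4 = 322; y0_4 = 190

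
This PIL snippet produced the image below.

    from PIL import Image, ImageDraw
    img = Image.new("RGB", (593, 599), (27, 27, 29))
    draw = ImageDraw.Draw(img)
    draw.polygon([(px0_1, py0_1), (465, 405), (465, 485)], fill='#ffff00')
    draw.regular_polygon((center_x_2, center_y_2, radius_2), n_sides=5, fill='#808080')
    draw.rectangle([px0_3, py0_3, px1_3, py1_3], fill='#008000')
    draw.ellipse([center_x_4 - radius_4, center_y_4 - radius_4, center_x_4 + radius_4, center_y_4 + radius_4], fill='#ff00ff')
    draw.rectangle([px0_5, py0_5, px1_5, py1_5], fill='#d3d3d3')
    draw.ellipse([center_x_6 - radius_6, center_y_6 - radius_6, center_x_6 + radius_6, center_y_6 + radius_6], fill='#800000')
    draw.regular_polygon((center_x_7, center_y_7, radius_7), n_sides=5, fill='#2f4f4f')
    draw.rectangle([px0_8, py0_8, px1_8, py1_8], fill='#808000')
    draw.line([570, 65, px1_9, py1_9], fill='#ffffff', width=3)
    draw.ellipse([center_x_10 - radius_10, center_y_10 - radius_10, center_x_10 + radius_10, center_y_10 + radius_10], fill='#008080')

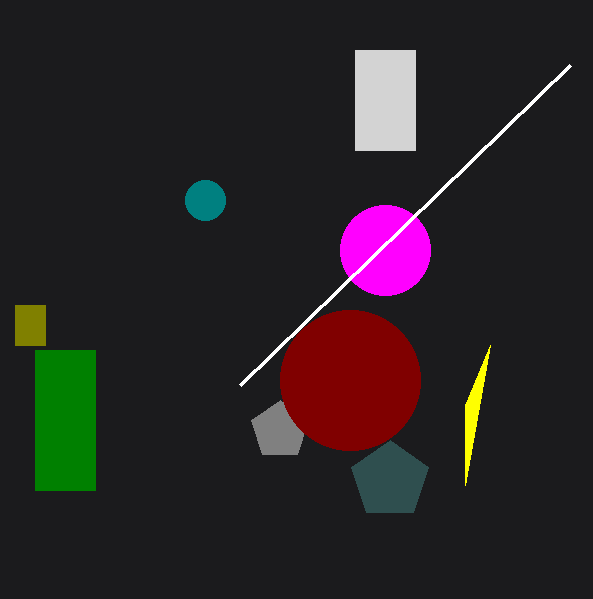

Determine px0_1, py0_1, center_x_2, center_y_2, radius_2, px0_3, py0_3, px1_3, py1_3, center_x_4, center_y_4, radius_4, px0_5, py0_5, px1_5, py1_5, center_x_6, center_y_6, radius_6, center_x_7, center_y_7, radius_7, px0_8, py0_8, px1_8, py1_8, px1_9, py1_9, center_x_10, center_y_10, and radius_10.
px0_1 = 490, py0_1 = 345, center_x_2 = 280, center_y_2 = 430, radius_2 = 30, px0_3 = 35, py0_3 = 350, px1_3 = 95, py1_3 = 490, center_x_4 = 385, center_y_4 = 250, radius_4 = 45, px0_5 = 355, py0_5 = 50, px1_5 = 415, py1_5 = 150, center_x_6 = 350, center_y_6 = 380, radius_6 = 70, center_x_7 = 390, center_y_7 = 480, radius_7 = 40, px0_8 = 15, py0_8 = 305, px1_8 = 45, py1_8 = 345, px1_9 = 240, py1_9 = 385, center_x_10 = 205, center_y_10 = 200, radius_10 = 20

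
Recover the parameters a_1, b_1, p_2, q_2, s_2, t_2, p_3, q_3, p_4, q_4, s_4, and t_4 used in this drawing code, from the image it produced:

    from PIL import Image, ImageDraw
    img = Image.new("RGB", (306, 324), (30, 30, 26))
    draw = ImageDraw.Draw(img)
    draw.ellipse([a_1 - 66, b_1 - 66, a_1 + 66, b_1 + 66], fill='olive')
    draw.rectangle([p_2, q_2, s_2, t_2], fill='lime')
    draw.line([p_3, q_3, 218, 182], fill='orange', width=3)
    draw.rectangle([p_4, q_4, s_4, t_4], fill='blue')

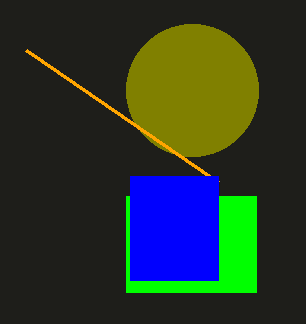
a_1 = 192, b_1 = 90, p_2 = 126, q_2 = 196, s_2 = 256, t_2 = 292, p_3 = 26, q_3 = 50, p_4 = 130, q_4 = 176, s_4 = 218, t_4 = 280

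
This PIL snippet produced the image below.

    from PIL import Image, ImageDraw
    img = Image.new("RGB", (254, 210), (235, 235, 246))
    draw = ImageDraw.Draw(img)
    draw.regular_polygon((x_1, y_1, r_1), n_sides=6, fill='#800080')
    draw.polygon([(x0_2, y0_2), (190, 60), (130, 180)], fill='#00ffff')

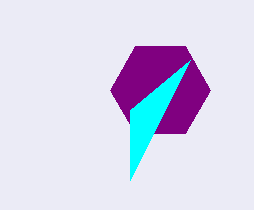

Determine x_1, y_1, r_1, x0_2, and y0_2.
x_1 = 160, y_1 = 90, r_1 = 50, x0_2 = 130, y0_2 = 110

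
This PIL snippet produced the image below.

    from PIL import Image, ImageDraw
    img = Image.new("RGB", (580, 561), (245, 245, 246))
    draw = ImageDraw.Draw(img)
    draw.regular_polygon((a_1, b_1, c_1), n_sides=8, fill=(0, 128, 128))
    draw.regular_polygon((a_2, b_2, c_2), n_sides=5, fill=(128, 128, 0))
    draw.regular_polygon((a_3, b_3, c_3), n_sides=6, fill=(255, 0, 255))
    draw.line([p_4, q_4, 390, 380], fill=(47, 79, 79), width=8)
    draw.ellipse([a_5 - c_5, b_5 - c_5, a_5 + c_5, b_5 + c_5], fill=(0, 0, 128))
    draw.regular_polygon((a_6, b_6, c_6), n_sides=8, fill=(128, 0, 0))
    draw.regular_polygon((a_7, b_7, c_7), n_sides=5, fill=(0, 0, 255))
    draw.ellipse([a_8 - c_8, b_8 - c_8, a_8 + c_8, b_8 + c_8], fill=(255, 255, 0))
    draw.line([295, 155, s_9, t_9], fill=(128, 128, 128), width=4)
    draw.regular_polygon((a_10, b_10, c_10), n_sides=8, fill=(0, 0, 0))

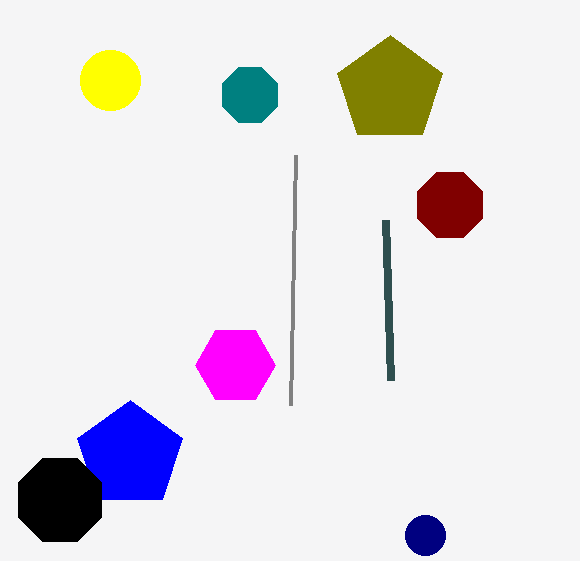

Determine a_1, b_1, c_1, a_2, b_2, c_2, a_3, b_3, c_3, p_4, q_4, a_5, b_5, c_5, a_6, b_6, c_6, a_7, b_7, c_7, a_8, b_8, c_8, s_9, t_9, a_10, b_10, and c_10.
a_1 = 250
b_1 = 95
c_1 = 30
a_2 = 390
b_2 = 90
c_2 = 55
a_3 = 235
b_3 = 365
c_3 = 40
p_4 = 385
q_4 = 220
a_5 = 425
b_5 = 535
c_5 = 20
a_6 = 450
b_6 = 205
c_6 = 35
a_7 = 130
b_7 = 455
c_7 = 55
a_8 = 110
b_8 = 80
c_8 = 30
s_9 = 290
t_9 = 405
a_10 = 60
b_10 = 500
c_10 = 45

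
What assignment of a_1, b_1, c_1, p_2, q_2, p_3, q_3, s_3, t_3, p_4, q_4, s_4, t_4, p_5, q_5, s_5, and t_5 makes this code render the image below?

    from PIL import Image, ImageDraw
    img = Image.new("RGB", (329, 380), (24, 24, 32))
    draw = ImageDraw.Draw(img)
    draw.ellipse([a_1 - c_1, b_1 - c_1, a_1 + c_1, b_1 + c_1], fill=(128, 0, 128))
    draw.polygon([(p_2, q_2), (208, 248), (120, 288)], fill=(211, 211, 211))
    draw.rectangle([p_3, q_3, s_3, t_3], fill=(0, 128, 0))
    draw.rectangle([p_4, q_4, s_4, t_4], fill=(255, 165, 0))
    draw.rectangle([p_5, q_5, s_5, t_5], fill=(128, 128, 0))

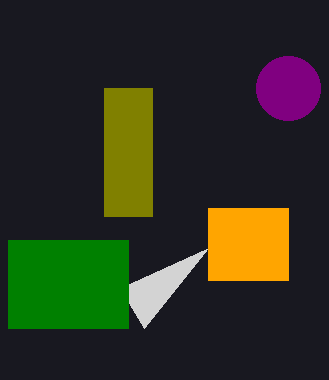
a_1 = 288; b_1 = 88; c_1 = 32; p_2 = 144; q_2 = 328; p_3 = 8; q_3 = 240; s_3 = 128; t_3 = 328; p_4 = 208; q_4 = 208; s_4 = 288; t_4 = 280; p_5 = 104; q_5 = 88; s_5 = 152; t_5 = 216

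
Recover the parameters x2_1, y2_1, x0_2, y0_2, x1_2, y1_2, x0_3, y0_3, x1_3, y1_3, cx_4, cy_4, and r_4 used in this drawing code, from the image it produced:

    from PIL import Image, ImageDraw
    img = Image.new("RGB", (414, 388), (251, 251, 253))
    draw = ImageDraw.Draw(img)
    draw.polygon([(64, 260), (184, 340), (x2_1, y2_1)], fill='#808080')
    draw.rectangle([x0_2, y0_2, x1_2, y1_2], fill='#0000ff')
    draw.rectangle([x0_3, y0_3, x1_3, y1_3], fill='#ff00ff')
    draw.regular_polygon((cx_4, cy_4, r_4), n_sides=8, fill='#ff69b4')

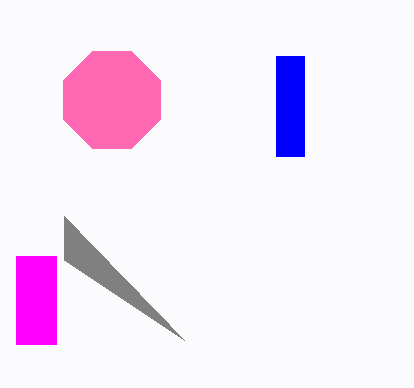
x2_1 = 64; y2_1 = 216; x0_2 = 276; y0_2 = 56; x1_2 = 304; y1_2 = 156; x0_3 = 16; y0_3 = 256; x1_3 = 56; y1_3 = 344; cx_4 = 112; cy_4 = 100; r_4 = 52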